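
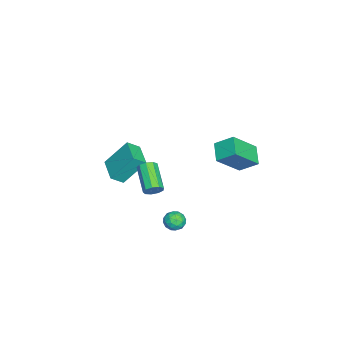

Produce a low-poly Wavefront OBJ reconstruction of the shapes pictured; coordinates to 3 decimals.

v 0.126 0.145 -1.186
v 0.461 0.703 -0.917
v 0.999 -0.523 -0.883
v 1.334 0.035 -0.614
v 0.752 -0.211 -0.302
v 0.213 0.202 -0.489
v 1.247 -0.022 -1.311
v 0.708 0.391 -1.498
v 1.154 0.6 -0.994
v 0.848 0.483 -0.37
v 0.612 -0.303 -1.43
v 0.306 -0.42 -0.806
v 0.217 0.483 -1.078
v 1.243 -0.303 -0.722
v 0.901 -0.448 -0.539
v 1.098 -0.119 -0.381
v 0.071 0.188 -0.826
v 0.268 0.516 -0.668
v 0.439 -0.022 -0.307
v 1.192 -0.336 -1.132
v 1.389 -0.008 -0.974
v 0.362 0.299 -1.419
v 0.559 0.628 -1.261
v 1.021 0.202 -1.493
v 0.821 0.751 -0.965
v 1.334 0.358 -0.787
v 1.283 0.324 -1.197
v 0.966 0.567 -1.307
v 0.641 0.682 -0.598
v 1.154 0.289 -0.421
v 0.812 0.144 -0.237
v 0.495 0.387 -0.347
v 1.048 0.621 -0.644
v 0.306 -0.109 -1.379
v 0.819 -0.502 -1.202
v 0.965 -0.207 -1.453
v 0.648 0.036 -1.563
v 0.126 -0.178 -1.013
v 0.639 -0.571 -0.835
v 0.494 -0.387 -0.493
v 0.177 -0.144 -0.603
v 0.412 -0.441 -1.156
v 0.491 -1.152 1.378
v 0.849 -1.525 1.701
v -0.653 -2.201 2.586
v -1.011 -1.828 2.262
v 0.804 -1.162 1.902
v -0.699 -1.838 2.786
v 0.612 -0.794 1.857
v -0.891 -1.47 2.741
v 0.364 -0.594 1.588
v -1.139 -1.269 2.472
v 0.175 -0.655 1.221
v -1.328 -1.33 2.105
v 0.135 -0.949 0.927
v -1.368 -1.624 1.811
v 0.261 -1.338 0.844
v -1.242 -2.013 1.729
v 0.495 -1.64 1.011
v -1.008 -2.315 1.896
v 0.727 -1.714 1.35
v -0.775 -2.39 2.234
v -2.789 3.05 2.743
v -1.734 1.888 4.227
v -2.704 4.148 3.541
v -1.649 2.986 5.026
v -1.631 3.374 2.174
v -0.576 2.212 3.659
v -1.546 4.472 2.973
v -0.491 3.31 4.457
v -4.724 -4.444 -1.106
v -4.324 -5.123 -0.491
v -5.116 -3.143 0.586
v -4.717 -3.823 1.201
v -3.223 -3.737 -1.301
v -2.824 -4.417 -0.686
v -3.616 -2.437 0.391
v -3.216 -3.116 1.006
f 1 38 17
f 38 12 41
f 17 41 6
f 38 41 17
f 1 17 13
f 17 6 18
f 13 18 2
f 17 18 13
f 1 13 22
f 13 2 23
f 22 23 8
f 13 23 22
f 1 22 34
f 22 8 37
f 34 37 11
f 22 37 34
f 1 34 38
f 34 11 42
f 38 42 12
f 34 42 38
f 2 18 29
f 18 6 32
f 29 32 10
f 18 32 29
f 6 41 19
f 41 12 40
f 19 40 5
f 41 40 19
f 12 42 39
f 42 11 35
f 39 35 3
f 42 35 39
f 11 37 36
f 37 8 24
f 36 24 7
f 37 24 36
f 8 23 28
f 23 2 25
f 28 25 9
f 23 25 28
f 4 30 16
f 30 10 31
f 16 31 5
f 30 31 16
f 4 16 14
f 16 5 15
f 14 15 3
f 16 15 14
f 4 14 21
f 14 3 20
f 21 20 7
f 14 20 21
f 4 21 26
f 21 7 27
f 26 27 9
f 21 27 26
f 4 26 30
f 26 9 33
f 30 33 10
f 26 33 30
f 5 31 19
f 31 10 32
f 19 32 6
f 31 32 19
f 3 15 39
f 15 5 40
f 39 40 12
f 15 40 39
f 7 20 36
f 20 3 35
f 36 35 11
f 20 35 36
f 9 27 28
f 27 7 24
f 28 24 8
f 27 24 28
f 10 33 29
f 33 9 25
f 29 25 2
f 33 25 29
f 44 43 47
f 44 47 45
f 45 47 48
f 45 48 46
f 47 43 49
f 47 49 48
f 48 49 50
f 48 50 46
f 49 43 51
f 49 51 50
f 50 51 52
f 50 52 46
f 51 43 53
f 51 53 52
f 52 53 54
f 52 54 46
f 53 43 55
f 53 55 54
f 54 55 56
f 54 56 46
f 55 43 57
f 55 57 56
f 56 57 58
f 56 58 46
f 57 43 59
f 57 59 58
f 58 59 60
f 58 60 46
f 59 43 61
f 59 61 60
f 60 61 62
f 60 62 46
f 61 43 44
f 61 44 62
f 62 44 45
f 62 45 46
f 64 66 63
f 67 64 63
f 63 66 65
f 65 67 63
f 64 70 66
f 68 64 67
f 68 70 64
f 66 70 65
f 69 67 65
f 65 70 69
f 69 68 67
f 70 68 69
f 72 74 71
f 75 72 71
f 71 74 73
f 73 75 71
f 72 78 74
f 76 72 75
f 76 78 72
f 74 78 73
f 77 75 73
f 73 78 77
f 77 76 75
f 78 76 77



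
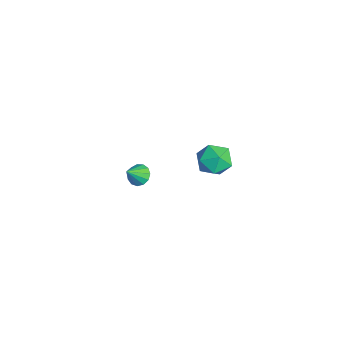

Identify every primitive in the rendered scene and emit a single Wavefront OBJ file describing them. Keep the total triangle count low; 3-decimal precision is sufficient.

v 3.666 3.859 4.049
v 4.427 3.807 3.472
v 3.193 2.473 3.548
v 3.954 2.421 2.971
v 4.068 2.37 3.92
v 4.361 3.227 4.229
v 3.259 3.053 2.791
v 3.552 3.91 3.1
v 4.176 3.309 2.694
v 4.676 2.887 3.392
v 2.944 3.393 3.628
v 3.444 2.971 4.326
v -2.04 0.972 -3.251
v -1.504 1.336 -3.211
v -1.62 0.248 -2.309
v -1.748 1.488 -2.985
v -2.086 1.476 -2.844
v -2.409 1.304 -2.831
v -2.615 1.026 -2.952
v -2.639 0.731 -3.168
v -2.472 0.513 -3.41
v -2.169 0.44 -3.602
v -1.825 0.535 -3.682
v -1.549 0.77 -3.626
v -1.429 1.068 -3.45
f 1 12 6
f 1 6 2
f 1 2 8
f 1 8 11
f 1 11 12
f 2 6 10
f 6 12 5
f 12 11 3
f 11 8 7
f 8 2 9
f 4 10 5
f 4 5 3
f 4 3 7
f 4 7 9
f 4 9 10
f 5 10 6
f 3 5 12
f 7 3 11
f 9 7 8
f 10 9 2
f 14 13 16
f 14 16 15
f 16 13 17
f 16 17 15
f 17 13 18
f 17 18 15
f 18 13 19
f 18 19 15
f 19 13 20
f 19 20 15
f 20 13 21
f 20 21 15
f 21 13 22
f 21 22 15
f 22 13 23
f 22 23 15
f 23 13 24
f 23 24 15
f 24 13 25
f 24 25 15
f 25 13 14
f 25 14 15



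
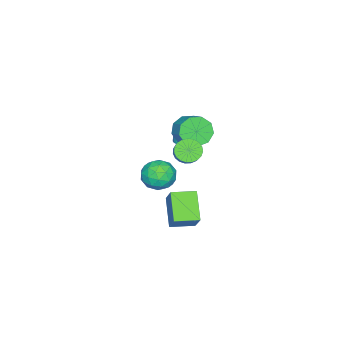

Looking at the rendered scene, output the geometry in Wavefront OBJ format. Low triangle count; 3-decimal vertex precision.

v 0.739 0.865 -5.169
v -0.592 -0.135 -3.855
v 1.549 1.658 -3.745
v 0.218 0.659 -2.432
v 1.742 -0.339 -5.068
v 0.411 -1.338 -3.755
v 2.552 0.455 -3.645
v 1.221 -0.545 -2.331
v 3.035 1.596 3.309
v 3.566 1.752 2.717
v 4.235 2.219 3.439
v 3.705 2.064 4.031
v 3.375 2.029 2.714
v 4.044 2.496 3.436
v 3.125 2.232 2.815
v 3.794 2.699 3.537
v 2.86 2.325 3
v 3.529 2.792 3.723
v 2.625 2.291 3.24
v 3.294 2.759 3.962
v 2.461 2.138 3.491
v 3.131 2.605 4.213
v 2.396 1.891 3.711
v 3.066 2.358 4.433
v 2.442 1.593 3.861
v 3.112 2.06 4.583
v 2.591 1.296 3.916
v 3.26 1.763 4.638
v 2.816 1.05 3.866
v 3.485 1.518 4.588
v 3.079 0.899 3.719
v 3.749 1.367 4.441
v 3.335 0.869 3.502
v 4.004 1.336 4.224
v 3.538 0.964 3.251
v 4.208 1.432 3.973
v 3.655 1.169 3.011
v 4.325 1.636 3.733
v 3.665 1.447 2.822
v 4.334 1.915 3.544
v -1.766 -2.08 -2.763
v -0.811 -1.502 -2.387
v -0.669 -3.538 -3.313
v 0.286 -2.96 -2.937
v -0.499 -3.368 -2.16
v -1.177 -2.468 -1.82
v -0.303 -2.572 -3.88
v -0.981 -1.672 -3.54
v 0.093 -1.807 -3.077
v -0.028 -2.299 -2.014
v -1.452 -2.741 -3.686
v -1.573 -3.233 -2.623
v -1.385 -1.663 -2.527
v -0.095 -3.377 -3.173
v -0.556 -3.617 -2.716
v 0.005 -3.277 -2.495
v -1.6 -2.231 -2.194
v -1.039 -1.891 -1.973
v -0.855 -2.988 -1.839
v -0.441 -3.149 -3.727
v 0.12 -2.809 -3.506
v -1.485 -1.763 -3.205
v -0.924 -1.423 -2.984
v -0.625 -2.052 -3.861
v -0.292 -1.503 -2.712
v 0.353 -2.359 -3.035
v 0.007 -2.132 -3.589
v -0.392 -1.602 -3.389
v -0.364 -1.792 -2.087
v 0.282 -2.648 -2.41
v -0.18 -2.888 -1.953
v -0.579 -2.359 -1.753
v 0.168 -1.971 -2.492
v -1.762 -2.392 -3.29
v -1.116 -3.248 -3.613
v -0.901 -2.681 -3.947
v -1.3 -2.152 -3.747
v -1.833 -2.681 -2.665
v -1.188 -3.537 -2.988
v -1.088 -3.438 -2.311
v -1.487 -2.908 -2.111
v -1.648 -3.069 -3.208
v -0.237 -0.166 2.433
v 0.616 -0.39 1.826
v 1.389 0.562 2.561
v 0.537 0.786 3.167
v 0.23 0.155 1.525
v 1.004 1.107 2.26
v -0.373 0.55 1.649
v 0.4 1.502 2.384
v -0.913 0.61 2.14
v -0.14 1.562 2.874
v -1.136 0.306 2.767
v -0.363 1.259 3.502
v -0.939 -0.218 3.238
v -0.165 0.735 3.973
v -0.413 -0.718 3.332
v 0.361 0.235 4.067
v 0.196 -0.96 3.005
v 0.969 -0.007 3.74
v 0.602 -0.83 2.41
v 1.375 0.122 3.145
v -2.198 -1.768 -0.159
v -1.734 -2.016 -0.351
v -1.862 -2.072 1.039
v -1.663 -1.812 -0.319
v -1.674 -1.601 -0.263
v -1.764 -1.415 -0.191
v -1.92 -1.284 -0.114
v -2.119 -1.226 -0.043
v -2.33 -1.251 0.009
v -2.52 -1.354 0.036
v -2.662 -1.521 0.034
v -2.732 -1.725 0.002
v -2.722 -1.936 -0.055
v -2.631 -2.121 -0.127
v -2.475 -2.253 -0.204
v -2.276 -2.311 -0.274
v -2.065 -2.286 -0.327
v -1.875 -2.182 -0.354
f 2 4 1
f 5 2 1
f 1 4 3
f 3 5 1
f 2 8 4
f 6 2 5
f 6 8 2
f 4 8 3
f 7 5 3
f 3 8 7
f 7 6 5
f 8 6 7
f 10 9 13
f 10 13 11
f 11 13 14
f 11 14 12
f 13 9 15
f 13 15 14
f 14 15 16
f 14 16 12
f 15 9 17
f 15 17 16
f 16 17 18
f 16 18 12
f 17 9 19
f 17 19 18
f 18 19 20
f 18 20 12
f 19 9 21
f 19 21 20
f 20 21 22
f 20 22 12
f 21 9 23
f 21 23 22
f 22 23 24
f 22 24 12
f 23 9 25
f 23 25 24
f 24 25 26
f 24 26 12
f 25 9 27
f 25 27 26
f 26 27 28
f 26 28 12
f 27 9 29
f 27 29 28
f 28 29 30
f 28 30 12
f 29 9 31
f 29 31 30
f 30 31 32
f 30 32 12
f 31 9 33
f 31 33 32
f 32 33 34
f 32 34 12
f 33 9 35
f 33 35 34
f 34 35 36
f 34 36 12
f 35 9 37
f 35 37 36
f 36 37 38
f 36 38 12
f 37 9 39
f 37 39 38
f 38 39 40
f 38 40 12
f 39 9 10
f 39 10 40
f 40 10 11
f 40 11 12
f 41 78 57
f 78 52 81
f 57 81 46
f 78 81 57
f 41 57 53
f 57 46 58
f 53 58 42
f 57 58 53
f 41 53 62
f 53 42 63
f 62 63 48
f 53 63 62
f 41 62 74
f 62 48 77
f 74 77 51
f 62 77 74
f 41 74 78
f 74 51 82
f 78 82 52
f 74 82 78
f 42 58 69
f 58 46 72
f 69 72 50
f 58 72 69
f 46 81 59
f 81 52 80
f 59 80 45
f 81 80 59
f 52 82 79
f 82 51 75
f 79 75 43
f 82 75 79
f 51 77 76
f 77 48 64
f 76 64 47
f 77 64 76
f 48 63 68
f 63 42 65
f 68 65 49
f 63 65 68
f 44 70 56
f 70 50 71
f 56 71 45
f 70 71 56
f 44 56 54
f 56 45 55
f 54 55 43
f 56 55 54
f 44 54 61
f 54 43 60
f 61 60 47
f 54 60 61
f 44 61 66
f 61 47 67
f 66 67 49
f 61 67 66
f 44 66 70
f 66 49 73
f 70 73 50
f 66 73 70
f 45 71 59
f 71 50 72
f 59 72 46
f 71 72 59
f 43 55 79
f 55 45 80
f 79 80 52
f 55 80 79
f 47 60 76
f 60 43 75
f 76 75 51
f 60 75 76
f 49 67 68
f 67 47 64
f 68 64 48
f 67 64 68
f 50 73 69
f 73 49 65
f 69 65 42
f 73 65 69
f 84 83 87
f 84 87 85
f 85 87 88
f 85 88 86
f 87 83 89
f 87 89 88
f 88 89 90
f 88 90 86
f 89 83 91
f 89 91 90
f 90 91 92
f 90 92 86
f 91 83 93
f 91 93 92
f 92 93 94
f 92 94 86
f 93 83 95
f 93 95 94
f 94 95 96
f 94 96 86
f 95 83 97
f 95 97 96
f 96 97 98
f 96 98 86
f 97 83 99
f 97 99 98
f 98 99 100
f 98 100 86
f 99 83 101
f 99 101 100
f 100 101 102
f 100 102 86
f 101 83 84
f 101 84 102
f 102 84 85
f 102 85 86
f 104 103 106
f 104 106 105
f 106 103 107
f 106 107 105
f 107 103 108
f 107 108 105
f 108 103 109
f 108 109 105
f 109 103 110
f 109 110 105
f 110 103 111
f 110 111 105
f 111 103 112
f 111 112 105
f 112 103 113
f 112 113 105
f 113 103 114
f 113 114 105
f 114 103 115
f 114 115 105
f 115 103 116
f 115 116 105
f 116 103 117
f 116 117 105
f 117 103 118
f 117 118 105
f 118 103 119
f 118 119 105
f 119 103 120
f 119 120 105
f 120 103 104
f 120 104 105



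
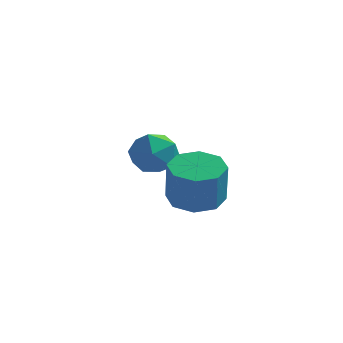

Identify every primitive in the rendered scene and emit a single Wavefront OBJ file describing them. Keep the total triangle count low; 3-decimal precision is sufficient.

v -0.247 4.887 -1.631
v 0.788 4.673 -1.526
v -0.628 3.307 -1.074
v 0.407 3.093 -0.969
v -0.06 3.792 -0.32
v 0.176 4.769 -0.664
v -0.016 3.211 -1.936
v 0.22 4.188 -2.28
v 0.931 3.638 -1.715
v 0.904 3.997 -0.716
v -0.744 3.983 -1.884
v -0.771 4.342 -0.885
v 3.061 0.501 -1.609
v 3.952 0.063 -1.845
v 4.169 -0.379 -0.208
v 3.279 0.059 0.029
v 4.031 0.816 -1.652
v 4.248 0.373 -0.015
v 3.542 1.384 -1.434
v 3.759 0.941 0.203
v 2.771 1.435 -1.318
v 2.989 0.993 0.319
v 2.171 0.939 -1.372
v 2.388 0.497 0.265
v 2.092 0.187 -1.565
v 2.309 -0.256 0.072
v 2.581 -0.381 -1.783
v 2.798 -0.824 -0.146
v 3.351 -0.433 -1.899
v 3.569 -0.875 -0.262
f 1 12 6
f 1 6 2
f 1 2 8
f 1 8 11
f 1 11 12
f 2 6 10
f 6 12 5
f 12 11 3
f 11 8 7
f 8 2 9
f 4 10 5
f 4 5 3
f 4 3 7
f 4 7 9
f 4 9 10
f 5 10 6
f 3 5 12
f 7 3 11
f 9 7 8
f 10 9 2
f 14 13 17
f 14 17 15
f 15 17 18
f 15 18 16
f 17 13 19
f 17 19 18
f 18 19 20
f 18 20 16
f 19 13 21
f 19 21 20
f 20 21 22
f 20 22 16
f 21 13 23
f 21 23 22
f 22 23 24
f 22 24 16
f 23 13 25
f 23 25 24
f 24 25 26
f 24 26 16
f 25 13 27
f 25 27 26
f 26 27 28
f 26 28 16
f 27 13 29
f 27 29 28
f 28 29 30
f 28 30 16
f 29 13 14
f 29 14 30
f 30 14 15
f 30 15 16



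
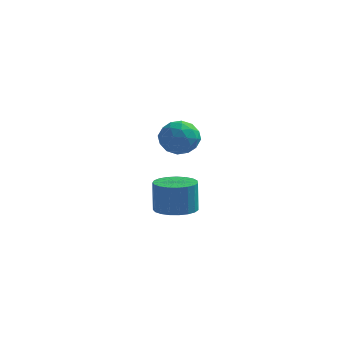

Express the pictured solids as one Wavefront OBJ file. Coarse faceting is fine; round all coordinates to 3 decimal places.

v -0.438 -0.784 1.28
v -0.038 -0.302 1.064
v 0.278 -1.038 2.036
v 0.678 -0.556 1.82
v 0.108 -0.404 2.121
v -0.335 -0.247 1.654
v 0.575 -1.093 1.446
v 0.132 -0.936 0.979
v 0.588 -0.493 1.167
v 0.299 -0.067 1.584
v -0.059 -1.273 1.516
v -0.348 -0.847 1.933
v -0.301 -0.52 1.106
v 0.541 -0.82 1.994
v 0.206 -0.73 2.171
v 0.441 -0.447 2.044
v -0.475 -0.488 1.452
v -0.24 -0.205 1.325
v -0.155 -0.265 1.947
v 0.48 -1.135 1.775
v 0.715 -0.852 1.648
v -0.201 -0.893 1.056
v 0.034 -0.61 0.929
v 0.395 -1.075 1.153
v 0.302 -0.349 1.039
v 0.723 -0.499 1.483
v 0.662 -0.815 1.264
v 0.402 -0.722 0.989
v 0.132 -0.099 1.284
v 0.553 -0.249 1.729
v 0.218 -0.159 1.906
v -0.042 -0.067 1.631
v 0.5 -0.211 1.345
v -0.313 -1.091 1.371
v 0.108 -1.241 1.816
v 0.282 -1.273 1.469
v 0.022 -1.181 1.194
v -0.483 -0.841 1.617
v -0.062 -0.991 2.061
v -0.162 -0.618 2.111
v -0.422 -0.525 1.836
v -0.26 -1.129 1.755
v -0.755 1.997 -2.791
v -0.078 1.79 -2.737
v -0.128 1.916 -1.615
v -0.805 2.123 -1.669
v -0.05 2.082 -2.769
v -0.101 2.208 -1.647
v -0.144 2.359 -2.804
v -0.195 2.486 -1.682
v -0.344 2.574 -2.837
v -0.395 2.701 -1.716
v -0.615 2.689 -2.863
v -0.666 2.816 -1.741
v -0.91 2.684 -2.875
v -0.96 2.811 -1.754
v -1.178 2.561 -2.874
v -1.229 2.687 -1.752
v -1.373 2.34 -2.857
v -1.423 2.466 -1.736
v -1.461 2.059 -2.83
v -1.511 2.186 -1.708
v -1.427 1.768 -2.795
v -1.477 1.894 -1.674
v -1.276 1.516 -2.76
v -1.327 1.643 -1.639
v -1.036 1.348 -2.73
v -1.087 1.474 -1.609
v -0.747 1.291 -2.711
v -0.797 1.418 -1.589
v -0.459 1.357 -2.705
v -0.51 1.483 -1.584
v -0.222 1.533 -2.715
v -0.273 1.66 -1.593
f 1 38 17
f 38 12 41
f 17 41 6
f 38 41 17
f 1 17 13
f 17 6 18
f 13 18 2
f 17 18 13
f 1 13 22
f 13 2 23
f 22 23 8
f 13 23 22
f 1 22 34
f 22 8 37
f 34 37 11
f 22 37 34
f 1 34 38
f 34 11 42
f 38 42 12
f 34 42 38
f 2 18 29
f 18 6 32
f 29 32 10
f 18 32 29
f 6 41 19
f 41 12 40
f 19 40 5
f 41 40 19
f 12 42 39
f 42 11 35
f 39 35 3
f 42 35 39
f 11 37 36
f 37 8 24
f 36 24 7
f 37 24 36
f 8 23 28
f 23 2 25
f 28 25 9
f 23 25 28
f 4 30 16
f 30 10 31
f 16 31 5
f 30 31 16
f 4 16 14
f 16 5 15
f 14 15 3
f 16 15 14
f 4 14 21
f 14 3 20
f 21 20 7
f 14 20 21
f 4 21 26
f 21 7 27
f 26 27 9
f 21 27 26
f 4 26 30
f 26 9 33
f 30 33 10
f 26 33 30
f 5 31 19
f 31 10 32
f 19 32 6
f 31 32 19
f 3 15 39
f 15 5 40
f 39 40 12
f 15 40 39
f 7 20 36
f 20 3 35
f 36 35 11
f 20 35 36
f 9 27 28
f 27 7 24
f 28 24 8
f 27 24 28
f 10 33 29
f 33 9 25
f 29 25 2
f 33 25 29
f 44 43 47
f 44 47 45
f 45 47 48
f 45 48 46
f 47 43 49
f 47 49 48
f 48 49 50
f 48 50 46
f 49 43 51
f 49 51 50
f 50 51 52
f 50 52 46
f 51 43 53
f 51 53 52
f 52 53 54
f 52 54 46
f 53 43 55
f 53 55 54
f 54 55 56
f 54 56 46
f 55 43 57
f 55 57 56
f 56 57 58
f 56 58 46
f 57 43 59
f 57 59 58
f 58 59 60
f 58 60 46
f 59 43 61
f 59 61 60
f 60 61 62
f 60 62 46
f 61 43 63
f 61 63 62
f 62 63 64
f 62 64 46
f 63 43 65
f 63 65 64
f 64 65 66
f 64 66 46
f 65 43 67
f 65 67 66
f 66 67 68
f 66 68 46
f 67 43 69
f 67 69 68
f 68 69 70
f 68 70 46
f 69 43 71
f 69 71 70
f 70 71 72
f 70 72 46
f 71 43 73
f 71 73 72
f 72 73 74
f 72 74 46
f 73 43 44
f 73 44 74
f 74 44 45
f 74 45 46



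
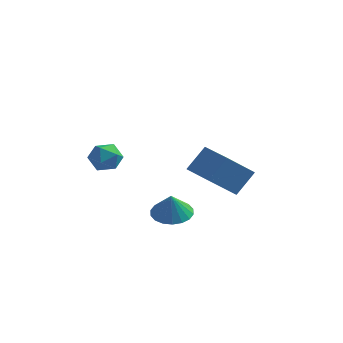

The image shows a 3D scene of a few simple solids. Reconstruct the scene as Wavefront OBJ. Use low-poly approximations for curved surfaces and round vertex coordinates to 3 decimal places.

v -2.637 -2.13 3.828
v -2.295 -2.495 4.531
v -2.745 -3.385 3.229
v -2.403 -3.75 3.932
v -3.191 -3.403 3.967
v -3.125 -2.627 4.337
v -1.915 -3.253 3.423
v -1.849 -2.477 3.793
v -1.849 -3.189 4.28
v -2.637 -3.281 4.616
v -2.403 -2.599 3.144
v -3.191 -2.691 3.48
v 0.042 -1.398 0.052
v 0.983 -1.676 -0.079
v 0.118 -1.722 1.288
v 1.02 -1.25 0.03
v 0.864 -0.854 0.144
v 0.545 -0.566 0.239
v 0.126 -0.442 0.298
v -0.309 -0.508 0.307
v -0.675 -0.75 0.267
v -0.899 -1.12 0.183
v -0.937 -1.545 0.074
v -0.781 -1.941 -0.039
v -0.462 -2.23 -0.135
v -0.043 -2.353 -0.193
v 0.393 -2.288 -0.203
v 0.759 -2.046 -0.162
v 0.558 3.047 -0.182
v -0.397 1.781 1.225
v 1.164 3.895 0.992
v 0.209 2.629 2.399
v 1.991 1.991 -0.159
v 1.036 0.725 1.248
v 2.597 2.839 1.015
v 1.642 1.573 2.422
f 1 12 6
f 1 6 2
f 1 2 8
f 1 8 11
f 1 11 12
f 2 6 10
f 6 12 5
f 12 11 3
f 11 8 7
f 8 2 9
f 4 10 5
f 4 5 3
f 4 3 7
f 4 7 9
f 4 9 10
f 5 10 6
f 3 5 12
f 7 3 11
f 9 7 8
f 10 9 2
f 14 13 16
f 14 16 15
f 16 13 17
f 16 17 15
f 17 13 18
f 17 18 15
f 18 13 19
f 18 19 15
f 19 13 20
f 19 20 15
f 20 13 21
f 20 21 15
f 21 13 22
f 21 22 15
f 22 13 23
f 22 23 15
f 23 13 24
f 23 24 15
f 24 13 25
f 24 25 15
f 25 13 26
f 25 26 15
f 26 13 27
f 26 27 15
f 27 13 28
f 27 28 15
f 28 13 14
f 28 14 15
f 30 32 29
f 33 30 29
f 29 32 31
f 31 33 29
f 30 36 32
f 34 30 33
f 34 36 30
f 32 36 31
f 35 33 31
f 31 36 35
f 35 34 33
f 36 34 35



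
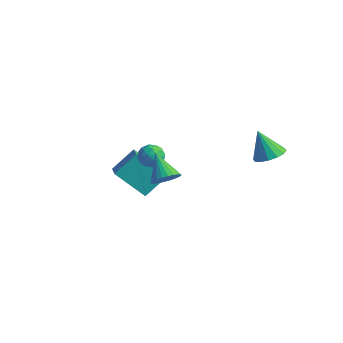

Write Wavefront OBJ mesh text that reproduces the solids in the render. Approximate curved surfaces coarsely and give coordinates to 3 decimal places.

v 0.54 -1.907 1.453
v 0.926 -2.16 0.921
v -0.306 -2.62 1.179
v 0.08 -2.873 0.647
v 0.268 -3.005 1.313
v 0.791 -2.564 1.482
v -0.171 -2.216 0.618
v 0.352 -1.775 0.787
v 0.486 -2.351 0.405
v 0.758 -2.839 0.834
v -0.138 -1.941 1.266
v 0.134 -2.429 1.695
v 0.807 -1.971 1.211
v -0.187 -2.809 0.889
v -0.077 -2.886 1.28
v 0.15 -3.035 0.967
v 0.728 -2.209 1.541
v 0.955 -2.358 1.228
v 0.568 -2.854 1.458
v -0.335 -2.422 0.872
v -0.108 -2.571 0.559
v 0.47 -1.745 1.133
v 0.697 -1.894 0.82
v 0.052 -1.926 0.642
v 0.776 -2.232 0.595
v 0.278 -2.651 0.434
v 0.131 -2.265 0.417
v 0.438 -2.006 0.516
v 0.936 -2.519 0.847
v 0.438 -2.938 0.686
v 0.549 -3.015 1.078
v 0.856 -2.756 1.177
v 0.677 -2.631 0.544
v 0.182 -1.842 1.414
v -0.316 -2.261 1.253
v -0.236 -2.024 0.923
v 0.071 -1.765 1.022
v 0.342 -2.129 1.666
v -0.156 -2.548 1.505
v 0.182 -2.774 1.584
v 0.489 -2.515 1.683
v -0.057 -2.149 1.556
v 2.369 -3.599 1.133
v 2.867 -3.623 1.693
v 1.251 -3.101 2.147
v 2.902 -3.349 1.597
v 2.856 -3.113 1.431
v 2.736 -2.951 1.219
v 2.56 -2.887 0.994
v 2.355 -2.932 0.79
v 2.152 -3.079 0.638
v 1.982 -3.305 0.562
v 1.871 -3.575 0.572
v 1.836 -3.849 0.668
v 1.882 -4.086 0.835
v 2.002 -4.248 1.047
v 2.178 -4.311 1.272
v 2.383 -4.266 1.476
v 2.586 -4.119 1.627
v 2.756 -3.894 1.704
v 3.178 3.012 -0.471
v 3.775 3.548 -0.134
v 2.422 2.948 0.971
v 3.452 3.819 -0.292
v 3.055 3.873 -0.497
v 2.691 3.697 -0.696
v 2.458 3.338 -0.834
v 2.418 2.891 -0.876
v 2.581 2.477 -0.808
v 2.905 2.206 -0.651
v 3.302 2.152 -0.445
v 3.665 2.328 -0.246
v 3.899 2.687 -0.108
v 3.939 3.134 -0.067
v -3.025 -1.482 -2.529
v -2.643 -0.293 -1.513
v -4.059 -0.586 -3.19
v -3.677 0.604 -2.174
v -1.583 -0.804 -3.866
v -1.201 0.386 -2.85
v -2.617 0.093 -4.527
v -2.235 1.282 -3.511
f 1 38 17
f 38 12 41
f 17 41 6
f 38 41 17
f 1 17 13
f 17 6 18
f 13 18 2
f 17 18 13
f 1 13 22
f 13 2 23
f 22 23 8
f 13 23 22
f 1 22 34
f 22 8 37
f 34 37 11
f 22 37 34
f 1 34 38
f 34 11 42
f 38 42 12
f 34 42 38
f 2 18 29
f 18 6 32
f 29 32 10
f 18 32 29
f 6 41 19
f 41 12 40
f 19 40 5
f 41 40 19
f 12 42 39
f 42 11 35
f 39 35 3
f 42 35 39
f 11 37 36
f 37 8 24
f 36 24 7
f 37 24 36
f 8 23 28
f 23 2 25
f 28 25 9
f 23 25 28
f 4 30 16
f 30 10 31
f 16 31 5
f 30 31 16
f 4 16 14
f 16 5 15
f 14 15 3
f 16 15 14
f 4 14 21
f 14 3 20
f 21 20 7
f 14 20 21
f 4 21 26
f 21 7 27
f 26 27 9
f 21 27 26
f 4 26 30
f 26 9 33
f 30 33 10
f 26 33 30
f 5 31 19
f 31 10 32
f 19 32 6
f 31 32 19
f 3 15 39
f 15 5 40
f 39 40 12
f 15 40 39
f 7 20 36
f 20 3 35
f 36 35 11
f 20 35 36
f 9 27 28
f 27 7 24
f 28 24 8
f 27 24 28
f 10 33 29
f 33 9 25
f 29 25 2
f 33 25 29
f 44 43 46
f 44 46 45
f 46 43 47
f 46 47 45
f 47 43 48
f 47 48 45
f 48 43 49
f 48 49 45
f 49 43 50
f 49 50 45
f 50 43 51
f 50 51 45
f 51 43 52
f 51 52 45
f 52 43 53
f 52 53 45
f 53 43 54
f 53 54 45
f 54 43 55
f 54 55 45
f 55 43 56
f 55 56 45
f 56 43 57
f 56 57 45
f 57 43 58
f 57 58 45
f 58 43 59
f 58 59 45
f 59 43 60
f 59 60 45
f 60 43 44
f 60 44 45
f 62 61 64
f 62 64 63
f 64 61 65
f 64 65 63
f 65 61 66
f 65 66 63
f 66 61 67
f 66 67 63
f 67 61 68
f 67 68 63
f 68 61 69
f 68 69 63
f 69 61 70
f 69 70 63
f 70 61 71
f 70 71 63
f 71 61 72
f 71 72 63
f 72 61 73
f 72 73 63
f 73 61 74
f 73 74 63
f 74 61 62
f 74 62 63
f 76 78 75
f 79 76 75
f 75 78 77
f 77 79 75
f 76 82 78
f 80 76 79
f 80 82 76
f 78 82 77
f 81 79 77
f 77 82 81
f 81 80 79
f 82 80 81



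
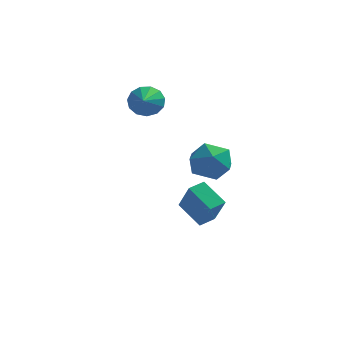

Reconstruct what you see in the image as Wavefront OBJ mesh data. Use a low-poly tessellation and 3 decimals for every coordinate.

v 2.98 -1.844 -4.015
v 1.798 -1.061 -3.17
v 3.556 -1.097 -3.9
v 2.375 -0.314 -3.056
v 3.625 -2.586 -2.424
v 2.444 -1.803 -1.58
v 4.202 -1.839 -2.31
v 3.02 -1.056 -1.465
v 2.907 -3.459 1.593
v 3.619 -3.172 0.714
v 4.141 -4.768 2.166
v 4.853 -4.481 1.287
v 4.684 -3.735 2.168
v 3.921 -2.926 1.814
v 3.839 -5.014 1.066
v 3.076 -4.205 0.712
v 4.195 -4.133 0.388
v 4.717 -3.343 1.069
v 3.043 -4.597 1.811
v 3.565 -3.807 2.492
v -0.579 2.496 1.968
v 0.023 2.251 1.288
v -0.401 1.084 2.632
v 0.314 2.469 1.673
v 0.321 2.696 2.152
v 0.043 2.859 2.572
v -0.433 2.906 2.8
v -0.955 2.824 2.764
v -1.357 2.637 2.475
v -1.513 2.405 2.025
v -1.371 2.202 1.556
v -0.979 2.092 1.218
v -0.459 2.111 1.118
f 2 4 1
f 5 2 1
f 1 4 3
f 3 5 1
f 2 8 4
f 6 2 5
f 6 8 2
f 4 8 3
f 7 5 3
f 3 8 7
f 7 6 5
f 8 6 7
f 9 20 14
f 9 14 10
f 9 10 16
f 9 16 19
f 9 19 20
f 10 14 18
f 14 20 13
f 20 19 11
f 19 16 15
f 16 10 17
f 12 18 13
f 12 13 11
f 12 11 15
f 12 15 17
f 12 17 18
f 13 18 14
f 11 13 20
f 15 11 19
f 17 15 16
f 18 17 10
f 22 21 24
f 22 24 23
f 24 21 25
f 24 25 23
f 25 21 26
f 25 26 23
f 26 21 27
f 26 27 23
f 27 21 28
f 27 28 23
f 28 21 29
f 28 29 23
f 29 21 30
f 29 30 23
f 30 21 31
f 30 31 23
f 31 21 32
f 31 32 23
f 32 21 33
f 32 33 23
f 33 21 22
f 33 22 23



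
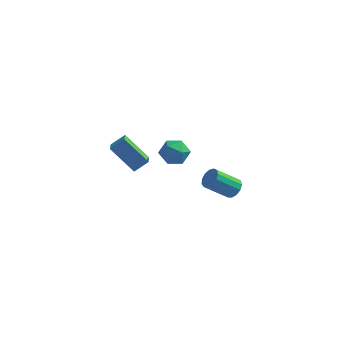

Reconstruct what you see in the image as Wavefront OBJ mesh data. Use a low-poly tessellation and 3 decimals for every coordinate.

v -1.07 -0.689 2.152
v -0.891 -1.447 2.466
v -0.474 -0.331 2.675
v -0.295 -1.089 2.989
v 0.135 -0.911 0.931
v 0.314 -1.669 1.245
v 0.731 -0.553 1.454
v 0.91 -1.311 1.768
v 1.721 -1.077 3.272
v 2.332 -0.762 2.887
v 2.068 -2.238 2.873
v 2.679 -1.923 2.488
v 2.671 -1.929 3.276
v 2.456 -1.211 3.523
v 1.944 -1.789 2.237
v 1.729 -1.071 2.484
v 2.47 -1.201 2.247
v 2.919 -1.288 2.89
v 1.481 -1.712 2.87
v 1.93 -1.799 3.513
v 3.835 4.092 -4.053
v 4.249 3.729 -3.791
v 3.139 3.205 -2.764
v 2.725 3.568 -3.027
v 4.263 4.028 -3.623
v 3.153 3.505 -2.596
v 4.141 4.348 -3.592
v 3.031 3.825 -2.565
v 3.922 4.586 -3.707
v 2.812 4.063 -2.681
v 3.675 4.668 -3.933
v 2.565 4.145 -2.906
v 3.479 4.566 -4.196
v 2.369 4.043 -3.17
v 3.396 4.314 -4.414
v 2.286 3.791 -3.388
v 3.453 3.991 -4.518
v 2.343 3.468 -3.491
v 3.631 3.7 -4.474
v 2.52 3.177 -3.447
v 3.873 3.533 -4.296
v 2.763 3.01 -3.27
v 4.104 3.544 -4.042
v 2.994 3.021 -3.015
f 2 4 1
f 5 2 1
f 1 4 3
f 3 5 1
f 2 8 4
f 6 2 5
f 6 8 2
f 4 8 3
f 7 5 3
f 3 8 7
f 7 6 5
f 8 6 7
f 9 20 14
f 9 14 10
f 9 10 16
f 9 16 19
f 9 19 20
f 10 14 18
f 14 20 13
f 20 19 11
f 19 16 15
f 16 10 17
f 12 18 13
f 12 13 11
f 12 11 15
f 12 15 17
f 12 17 18
f 13 18 14
f 11 13 20
f 15 11 19
f 17 15 16
f 18 17 10
f 22 21 25
f 22 25 23
f 23 25 26
f 23 26 24
f 25 21 27
f 25 27 26
f 26 27 28
f 26 28 24
f 27 21 29
f 27 29 28
f 28 29 30
f 28 30 24
f 29 21 31
f 29 31 30
f 30 31 32
f 30 32 24
f 31 21 33
f 31 33 32
f 32 33 34
f 32 34 24
f 33 21 35
f 33 35 34
f 34 35 36
f 34 36 24
f 35 21 37
f 35 37 36
f 36 37 38
f 36 38 24
f 37 21 39
f 37 39 38
f 38 39 40
f 38 40 24
f 39 21 41
f 39 41 40
f 40 41 42
f 40 42 24
f 41 21 43
f 41 43 42
f 42 43 44
f 42 44 24
f 43 21 22
f 43 22 44
f 44 22 23
f 44 23 24



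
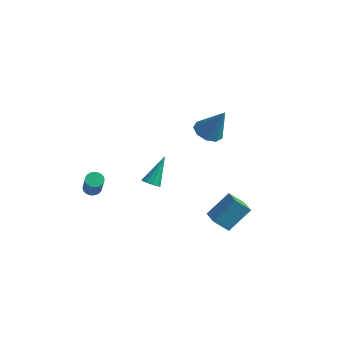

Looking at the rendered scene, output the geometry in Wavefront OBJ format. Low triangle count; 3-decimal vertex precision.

v -3.751 -2.201 -0.924
v -3.346 -2.324 -1.243
v -2.425 -3.103 0.224
v -2.829 -2.979 0.544
v -3.291 -2.136 -1.179
v -2.369 -2.914 0.289
v -3.305 -1.957 -1.075
v -2.383 -2.736 0.393
v -3.387 -1.816 -0.948
v -2.465 -2.594 0.519
v -3.525 -1.733 -0.818
v -2.603 -2.512 0.65
v -3.697 -1.722 -0.704
v -2.775 -2.5 0.764
v -3.877 -1.783 -0.623
v -2.955 -2.561 0.845
v -4.038 -1.908 -0.588
v -3.116 -2.686 0.88
v -4.155 -2.077 -0.604
v -3.234 -2.856 0.863
v -4.211 -2.266 -0.669
v -3.289 -3.044 0.799
v -4.197 -2.444 -0.773
v -3.275 -3.223 0.695
v -4.115 -2.586 -0.899
v -3.193 -3.364 0.568
v -3.977 -2.668 -1.03
v -3.055 -3.447 0.438
v -3.805 -2.68 -1.144
v -2.883 -3.458 0.324
v -3.625 -2.619 -1.225
v -2.703 -3.397 0.243
v -3.464 -2.494 -1.26
v -2.542 -3.272 0.208
v 2.716 -0.228 -1.205
v 3.275 0.937 0.062
v 3.283 0.389 -2.022
v 3.842 1.554 -0.754
v 3.698 -0.894 -1.026
v 4.257 0.271 0.242
v 4.265 -0.277 -1.842
v 4.824 0.888 -0.575
v -0.945 -0.548 -0.203
v -0.555 -0.873 0.033
v -0.935 0.628 1.403
v -0.393 -0.627 -0.148
v -0.442 -0.35 -0.35
v -0.683 -0.149 -0.496
v -1.024 -0.1 -0.53
v -1.335 -0.222 -0.439
v -1.497 -0.468 -0.258
v -1.448 -0.745 -0.055
v -1.207 -0.946 0.091
v -0.866 -0.995 0.124
v 0.357 2.76 2.914
v 1.13 2.489 2.517
v 1.343 2.98 4.686
v 1.072 3.107 2.472
v 0.68 3.563 2.634
v 0.137 3.643 2.927
v -0.304 3.309 3.213
v -0.435 2.719 3.36
v -0.196 2.148 3.298
v 0.302 1.863 3.056
v 0.825 1.997 2.748
f 2 1 5
f 2 5 3
f 3 5 6
f 3 6 4
f 5 1 7
f 5 7 6
f 6 7 8
f 6 8 4
f 7 1 9
f 7 9 8
f 8 9 10
f 8 10 4
f 9 1 11
f 9 11 10
f 10 11 12
f 10 12 4
f 11 1 13
f 11 13 12
f 12 13 14
f 12 14 4
f 13 1 15
f 13 15 14
f 14 15 16
f 14 16 4
f 15 1 17
f 15 17 16
f 16 17 18
f 16 18 4
f 17 1 19
f 17 19 18
f 18 19 20
f 18 20 4
f 19 1 21
f 19 21 20
f 20 21 22
f 20 22 4
f 21 1 23
f 21 23 22
f 22 23 24
f 22 24 4
f 23 1 25
f 23 25 24
f 24 25 26
f 24 26 4
f 25 1 27
f 25 27 26
f 26 27 28
f 26 28 4
f 27 1 29
f 27 29 28
f 28 29 30
f 28 30 4
f 29 1 31
f 29 31 30
f 30 31 32
f 30 32 4
f 31 1 33
f 31 33 32
f 32 33 34
f 32 34 4
f 33 1 2
f 33 2 34
f 34 2 3
f 34 3 4
f 36 38 35
f 39 36 35
f 35 38 37
f 37 39 35
f 36 42 38
f 40 36 39
f 40 42 36
f 38 42 37
f 41 39 37
f 37 42 41
f 41 40 39
f 42 40 41
f 44 43 46
f 44 46 45
f 46 43 47
f 46 47 45
f 47 43 48
f 47 48 45
f 48 43 49
f 48 49 45
f 49 43 50
f 49 50 45
f 50 43 51
f 50 51 45
f 51 43 52
f 51 52 45
f 52 43 53
f 52 53 45
f 53 43 54
f 53 54 45
f 54 43 44
f 54 44 45
f 56 55 58
f 56 58 57
f 58 55 59
f 58 59 57
f 59 55 60
f 59 60 57
f 60 55 61
f 60 61 57
f 61 55 62
f 61 62 57
f 62 55 63
f 62 63 57
f 63 55 64
f 63 64 57
f 64 55 65
f 64 65 57
f 65 55 56
f 65 56 57



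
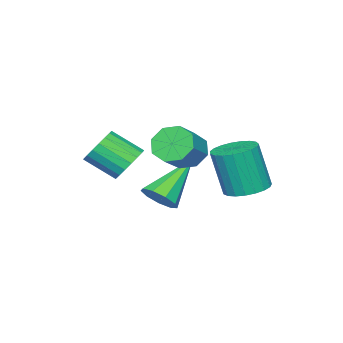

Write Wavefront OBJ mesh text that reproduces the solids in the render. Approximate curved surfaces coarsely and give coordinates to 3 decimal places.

v 0.35 3.489 1.444
v 0.751 3.5 0.846
v 1.691 3.621 1.478
v 1.29 3.611 2.076
v 0.584 4.003 0.997
v 1.525 4.124 1.63
v 0.28 4.205 1.41
v 1.221 4.326 2.043
v 0.017 3.988 1.843
v 0.958 4.109 2.475
v -0.051 3.479 2.042
v 0.889 3.6 2.674
v 0.115 2.976 1.89
v 1.056 3.097 2.523
v 0.419 2.774 1.477
v 1.36 2.895 2.11
v 0.682 2.991 1.045
v 1.623 3.112 1.677
v -2.293 3.976 -1.011
v -1.717 3.463 -1.183
v -1.592 3.031 0.518
v -2.167 3.544 0.691
v -1.548 3.738 -1.126
v -1.423 3.307 0.576
v -1.508 4.055 -1.049
v -1.382 3.624 0.653
v -1.603 4.358 -0.965
v -1.478 3.927 0.737
v -1.818 4.595 -0.889
v -1.692 4.164 0.813
v -2.114 4.725 -0.834
v -1.989 4.293 0.868
v -2.442 4.725 -0.81
v -2.317 4.294 0.892
v -2.744 4.596 -0.82
v -2.618 4.164 0.881
v -2.968 4.359 -0.864
v -2.842 3.928 0.838
v -3.075 4.056 -0.933
v -2.949 3.625 0.769
v -3.047 3.74 -1.015
v -2.921 3.308 0.687
v -2.888 3.464 -1.097
v -2.763 3.032 0.605
v -2.627 3.276 -1.164
v -2.501 2.845 0.538
v -2.308 3.21 -1.204
v -2.182 2.778 0.498
v -1.986 3.276 -1.211
v -1.861 2.844 0.491
v 0.322 1.329 0.306
v 1.009 1.447 0.128
v 1.366 0.469 0.856
v 0.678 0.351 1.034
v 0.971 1.628 0.389
v 1.328 0.651 1.118
v 0.805 1.75 0.634
v 1.161 0.773 1.363
v 0.542 1.788 0.814
v 0.899 0.811 1.543
v 0.236 1.736 0.893
v 0.593 0.759 1.622
v -0.053 1.603 0.856
v 0.304 0.625 1.585
v -0.268 1.415 0.71
v 0.089 0.438 1.439
v -0.366 1.211 0.484
v -0.009 0.233 1.212
v -0.328 1.029 0.222
v 0.029 0.052 0.951
v -0.161 0.907 -0.023
v 0.195 -0.07 0.706
v 0.101 0.869 -0.203
v 0.458 -0.108 0.526
v 0.407 0.921 -0.282
v 0.764 -0.056 0.447
v 0.696 1.055 -0.245
v 1.053 0.077 0.484
v 0.911 1.242 -0.099
v 1.268 0.265 0.63
v -1.668 1.005 -2.009
v -1.206 1.089 -1.476
v -3.232 1.255 -0.691
v -1.307 1.519 -1.678
v -1.577 1.709 -2.035
v -1.89 1.569 -2.379
v -2.099 1.165 -2.55
v -2.106 0.686 -2.468
v -1.908 0.357 -2.171
v -1.598 0.331 -1.798
v -1.321 0.62 -1.523
f 2 1 5
f 2 5 3
f 3 5 6
f 3 6 4
f 5 1 7
f 5 7 6
f 6 7 8
f 6 8 4
f 7 1 9
f 7 9 8
f 8 9 10
f 8 10 4
f 9 1 11
f 9 11 10
f 10 11 12
f 10 12 4
f 11 1 13
f 11 13 12
f 12 13 14
f 12 14 4
f 13 1 15
f 13 15 14
f 14 15 16
f 14 16 4
f 15 1 17
f 15 17 16
f 16 17 18
f 16 18 4
f 17 1 2
f 17 2 18
f 18 2 3
f 18 3 4
f 20 19 23
f 20 23 21
f 21 23 24
f 21 24 22
f 23 19 25
f 23 25 24
f 24 25 26
f 24 26 22
f 25 19 27
f 25 27 26
f 26 27 28
f 26 28 22
f 27 19 29
f 27 29 28
f 28 29 30
f 28 30 22
f 29 19 31
f 29 31 30
f 30 31 32
f 30 32 22
f 31 19 33
f 31 33 32
f 32 33 34
f 32 34 22
f 33 19 35
f 33 35 34
f 34 35 36
f 34 36 22
f 35 19 37
f 35 37 36
f 36 37 38
f 36 38 22
f 37 19 39
f 37 39 38
f 38 39 40
f 38 40 22
f 39 19 41
f 39 41 40
f 40 41 42
f 40 42 22
f 41 19 43
f 41 43 42
f 42 43 44
f 42 44 22
f 43 19 45
f 43 45 44
f 44 45 46
f 44 46 22
f 45 19 47
f 45 47 46
f 46 47 48
f 46 48 22
f 47 19 49
f 47 49 48
f 48 49 50
f 48 50 22
f 49 19 20
f 49 20 50
f 50 20 21
f 50 21 22
f 52 51 55
f 52 55 53
f 53 55 56
f 53 56 54
f 55 51 57
f 55 57 56
f 56 57 58
f 56 58 54
f 57 51 59
f 57 59 58
f 58 59 60
f 58 60 54
f 59 51 61
f 59 61 60
f 60 61 62
f 60 62 54
f 61 51 63
f 61 63 62
f 62 63 64
f 62 64 54
f 63 51 65
f 63 65 64
f 64 65 66
f 64 66 54
f 65 51 67
f 65 67 66
f 66 67 68
f 66 68 54
f 67 51 69
f 67 69 68
f 68 69 70
f 68 70 54
f 69 51 71
f 69 71 70
f 70 71 72
f 70 72 54
f 71 51 73
f 71 73 72
f 72 73 74
f 72 74 54
f 73 51 75
f 73 75 74
f 74 75 76
f 74 76 54
f 75 51 77
f 75 77 76
f 76 77 78
f 76 78 54
f 77 51 79
f 77 79 78
f 78 79 80
f 78 80 54
f 79 51 52
f 79 52 80
f 80 52 53
f 80 53 54
f 82 81 84
f 82 84 83
f 84 81 85
f 84 85 83
f 85 81 86
f 85 86 83
f 86 81 87
f 86 87 83
f 87 81 88
f 87 88 83
f 88 81 89
f 88 89 83
f 89 81 90
f 89 90 83
f 90 81 91
f 90 91 83
f 91 81 82
f 91 82 83



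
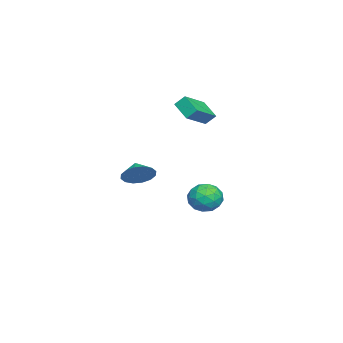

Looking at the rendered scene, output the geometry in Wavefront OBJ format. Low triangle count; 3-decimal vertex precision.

v -3.121 4.372 -1.917
v -2.055 4.496 -2.06
v -3.165 3.224 -3.24
v -2.099 3.348 -3.383
v -2.472 2.851 -2.496
v -2.444 3.561 -1.679
v -2.776 4.159 -3.621
v -2.748 4.869 -2.804
v -1.841 4.365 -3.114
v -1.653 3.556 -2.418
v -3.567 4.164 -2.882
v -3.379 3.355 -2.186
v -2.584 4.535 -1.872
v -2.636 3.185 -3.428
v -2.855 2.893 -2.906
v -2.228 2.966 -2.991
v -2.813 3.985 -1.648
v -2.186 4.058 -1.732
v -2.431 3.091 -1.989
v -3.034 3.662 -3.568
v -2.407 3.735 -3.652
v -2.992 4.754 -2.309
v -2.365 4.827 -2.394
v -2.789 4.629 -3.311
v -1.832 4.531 -2.576
v -1.858 3.856 -3.354
v -2.256 4.333 -3.494
v -2.239 4.75 -3.013
v -1.721 4.055 -2.167
v -1.747 3.38 -2.945
v -1.966 3.088 -2.424
v -1.95 3.505 -1.943
v -1.596 3.978 -2.787
v -3.473 4.34 -2.355
v -3.499 3.665 -3.133
v -3.27 4.215 -3.357
v -3.254 4.632 -2.876
v -3.362 3.864 -1.946
v -3.388 3.189 -2.724
v -2.981 2.97 -2.287
v -2.964 3.387 -1.806
v -3.624 3.742 -2.513
v -3.312 3.708 2.776
v -4.119 2.841 3.522
v -3.376 4.294 3.387
v -4.183 3.428 4.134
v -1.717 2.972 3.646
v -2.524 2.106 4.393
v -1.781 3.559 4.258
v -2.588 2.692 5.004
v 4.245 1.761 1.365
v 4.749 0.958 1.516
v 3.495 1.399 1.935
v 4.881 1.264 1.884
v 4.843 1.703 2.114
v 4.645 2.158 2.143
v 4.339 2.507 1.963
v 4.009 2.655 1.623
v 3.742 2.565 1.214
v 3.609 2.259 0.845
v 3.648 1.82 0.616
v 3.846 1.365 0.587
v 4.151 1.016 0.767
v 4.481 0.868 1.107
f 1 38 17
f 38 12 41
f 17 41 6
f 38 41 17
f 1 17 13
f 17 6 18
f 13 18 2
f 17 18 13
f 1 13 22
f 13 2 23
f 22 23 8
f 13 23 22
f 1 22 34
f 22 8 37
f 34 37 11
f 22 37 34
f 1 34 38
f 34 11 42
f 38 42 12
f 34 42 38
f 2 18 29
f 18 6 32
f 29 32 10
f 18 32 29
f 6 41 19
f 41 12 40
f 19 40 5
f 41 40 19
f 12 42 39
f 42 11 35
f 39 35 3
f 42 35 39
f 11 37 36
f 37 8 24
f 36 24 7
f 37 24 36
f 8 23 28
f 23 2 25
f 28 25 9
f 23 25 28
f 4 30 16
f 30 10 31
f 16 31 5
f 30 31 16
f 4 16 14
f 16 5 15
f 14 15 3
f 16 15 14
f 4 14 21
f 14 3 20
f 21 20 7
f 14 20 21
f 4 21 26
f 21 7 27
f 26 27 9
f 21 27 26
f 4 26 30
f 26 9 33
f 30 33 10
f 26 33 30
f 5 31 19
f 31 10 32
f 19 32 6
f 31 32 19
f 3 15 39
f 15 5 40
f 39 40 12
f 15 40 39
f 7 20 36
f 20 3 35
f 36 35 11
f 20 35 36
f 9 27 28
f 27 7 24
f 28 24 8
f 27 24 28
f 10 33 29
f 33 9 25
f 29 25 2
f 33 25 29
f 44 46 43
f 47 44 43
f 43 46 45
f 45 47 43
f 44 50 46
f 48 44 47
f 48 50 44
f 46 50 45
f 49 47 45
f 45 50 49
f 49 48 47
f 50 48 49
f 52 51 54
f 52 54 53
f 54 51 55
f 54 55 53
f 55 51 56
f 55 56 53
f 56 51 57
f 56 57 53
f 57 51 58
f 57 58 53
f 58 51 59
f 58 59 53
f 59 51 60
f 59 60 53
f 60 51 61
f 60 61 53
f 61 51 62
f 61 62 53
f 62 51 63
f 62 63 53
f 63 51 64
f 63 64 53
f 64 51 52
f 64 52 53



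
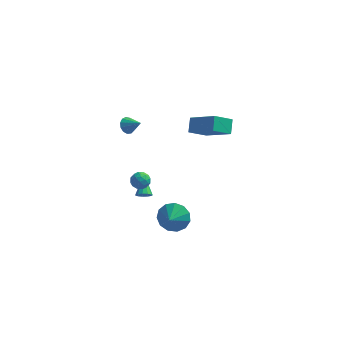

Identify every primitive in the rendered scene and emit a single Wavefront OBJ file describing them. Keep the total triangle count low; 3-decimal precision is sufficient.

v -2.033 2.086 3.655
v -1.663 2.185 3.193
v -1.167 1.794 4.285
v -1.687 2.478 3.361
v -1.82 2.646 3.622
v -2.021 2.637 3.894
v -2.226 2.452 4.09
v -2.369 2.152 4.148
v -2.406 1.83 4.049
v -2.324 1.59 3.826
v -2.15 1.508 3.548
v -1.939 1.609 3.304
v -1.757 1.861 3.172
v -1.53 1.114 -0.273
v -1.202 1.156 0.277
v -0.778 0.524 -0.677
v -0.45 0.566 -0.127
v -0.997 0.232 -0.15
v -1.462 0.596 0.1
v -0.518 1.084 -0.5
v -0.983 1.448 -0.25
v -0.577 1.137 0.137
v -0.873 0.61 0.353
v -1.107 1.07 -0.753
v -1.403 0.543 -0.537
v -1.432 1.187 0.037
v -0.548 0.493 -0.437
v -0.869 0.297 -0.451
v -0.677 0.322 -0.128
v -1.585 0.858 -0.067
v -1.392 0.882 0.256
v -1.272 0.34 0.006
v -0.588 0.798 -0.656
v -0.395 0.822 -0.333
v -1.303 1.358 -0.272
v -1.111 1.383 0.051
v -0.708 1.34 -0.406
v -0.872 1.2 0.278
v -0.43 0.853 0.041
v -0.47 1.158 -0.178
v -0.743 1.372 -0.032
v -1.046 0.891 0.405
v -0.604 0.544 0.168
v -0.925 0.348 0.154
v -1.199 0.562 0.301
v -0.678 0.879 0.323
v -1.376 1.136 -0.568
v -0.934 0.789 -0.805
v -0.781 1.118 -0.701
v -1.055 1.332 -0.554
v -1.55 0.827 -0.441
v -1.108 0.48 -0.678
v -1.237 0.308 -0.368
v -1.51 0.522 -0.222
v -1.302 0.801 -0.723
v 3.102 1.817 4.39
v 3.027 2.593 5.063
v 1.464 2.686 3.206
v 1.389 3.462 3.879
v 4.011 2.538 3.661
v 3.936 3.314 4.334
v 2.373 3.407 2.477
v 2.298 4.183 3.15
v -1.395 3.207 -3.824
v -0.88 3.331 -3.829
v -1.685 4.453 -2.896
v -1.003 3.475 -4.06
v -1.251 3.533 -4.216
v -1.545 3.488 -4.248
v -1.791 3.354 -4.145
v -1.911 3.173 -3.94
v -1.868 3.003 -3.698
v -1.674 2.898 -3.496
v -1.392 2.891 -3.399
v -1.111 2.984 -3.436
v -0.92 3.148 -3.597
v 0.851 1.492 -3.939
v 1.777 1.698 -3.511
v 0.809 0.568 -3.401
v 1.374 1.926 -3.151
v 0.806 2.016 -3.042
v 0.252 1.94 -3.217
v -0.112 1.721 -3.621
v -0.17 1.43 -4.126
v 0.097 1.159 -4.572
v 0.603 0.993 -4.817
v 1.188 0.986 -4.783
v 1.666 1.139 -4.48
v 1.886 1.405 -4.006
f 2 1 4
f 2 4 3
f 4 1 5
f 4 5 3
f 5 1 6
f 5 6 3
f 6 1 7
f 6 7 3
f 7 1 8
f 7 8 3
f 8 1 9
f 8 9 3
f 9 1 10
f 9 10 3
f 10 1 11
f 10 11 3
f 11 1 12
f 11 12 3
f 12 1 13
f 12 13 3
f 13 1 2
f 13 2 3
f 14 51 30
f 51 25 54
f 30 54 19
f 51 54 30
f 14 30 26
f 30 19 31
f 26 31 15
f 30 31 26
f 14 26 35
f 26 15 36
f 35 36 21
f 26 36 35
f 14 35 47
f 35 21 50
f 47 50 24
f 35 50 47
f 14 47 51
f 47 24 55
f 51 55 25
f 47 55 51
f 15 31 42
f 31 19 45
f 42 45 23
f 31 45 42
f 19 54 32
f 54 25 53
f 32 53 18
f 54 53 32
f 25 55 52
f 55 24 48
f 52 48 16
f 55 48 52
f 24 50 49
f 50 21 37
f 49 37 20
f 50 37 49
f 21 36 41
f 36 15 38
f 41 38 22
f 36 38 41
f 17 43 29
f 43 23 44
f 29 44 18
f 43 44 29
f 17 29 27
f 29 18 28
f 27 28 16
f 29 28 27
f 17 27 34
f 27 16 33
f 34 33 20
f 27 33 34
f 17 34 39
f 34 20 40
f 39 40 22
f 34 40 39
f 17 39 43
f 39 22 46
f 43 46 23
f 39 46 43
f 18 44 32
f 44 23 45
f 32 45 19
f 44 45 32
f 16 28 52
f 28 18 53
f 52 53 25
f 28 53 52
f 20 33 49
f 33 16 48
f 49 48 24
f 33 48 49
f 22 40 41
f 40 20 37
f 41 37 21
f 40 37 41
f 23 46 42
f 46 22 38
f 42 38 15
f 46 38 42
f 57 59 56
f 60 57 56
f 56 59 58
f 58 60 56
f 57 63 59
f 61 57 60
f 61 63 57
f 59 63 58
f 62 60 58
f 58 63 62
f 62 61 60
f 63 61 62
f 65 64 67
f 65 67 66
f 67 64 68
f 67 68 66
f 68 64 69
f 68 69 66
f 69 64 70
f 69 70 66
f 70 64 71
f 70 71 66
f 71 64 72
f 71 72 66
f 72 64 73
f 72 73 66
f 73 64 74
f 73 74 66
f 74 64 75
f 74 75 66
f 75 64 76
f 75 76 66
f 76 64 65
f 76 65 66
f 78 77 80
f 78 80 79
f 80 77 81
f 80 81 79
f 81 77 82
f 81 82 79
f 82 77 83
f 82 83 79
f 83 77 84
f 83 84 79
f 84 77 85
f 84 85 79
f 85 77 86
f 85 86 79
f 86 77 87
f 86 87 79
f 87 77 88
f 87 88 79
f 88 77 89
f 88 89 79
f 89 77 78
f 89 78 79



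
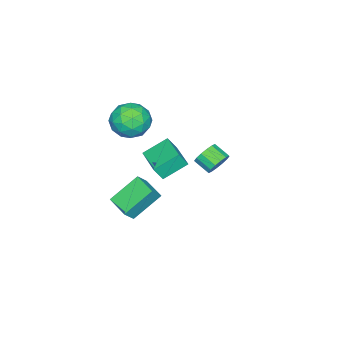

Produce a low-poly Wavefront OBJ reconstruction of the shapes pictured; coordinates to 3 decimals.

v 2.766 -3.718 -3.787
v 1.37 -2.794 -2.407
v 3.409 -2.375 -4.037
v 2.012 -1.451 -2.657
v 3.428 -3.889 -3.003
v 2.031 -2.965 -1.623
v 4.07 -2.546 -3.253
v 2.674 -1.622 -1.873
v 3.297 2.855 2.666
v 3.936 3.002 3.089
v 3.821 2.091 3.578
v 3.183 1.945 3.154
v 3.63 3.156 3.304
v 3.515 2.245 3.793
v 3.236 3.229 3.348
v 3.121 2.318 3.836
v 2.857 3.202 3.209
v 2.743 2.291 3.697
v 2.597 3.082 2.924
v 2.482 2.171 3.413
v 2.525 2.902 2.57
v 2.41 1.991 3.059
v 2.659 2.709 2.242
v 2.544 1.798 2.731
v 2.965 2.555 2.027
v 2.85 1.644 2.516
v 3.359 2.482 1.984
v 3.244 1.571 2.472
v 3.737 2.509 2.123
v 3.623 1.598 2.611
v 3.998 2.629 2.407
v 3.883 1.718 2.896
v 4.07 2.809 2.761
v 3.955 1.898 3.25
v 2.331 -1.794 3.753
v 3.091 -1.967 4.705
v 2.969 -3.493 2.935
v 3.729 -3.666 3.887
v 2.512 -3.754 4.047
v 2.118 -2.704 4.552
v 3.942 -2.756 3.088
v 3.548 -1.706 3.593
v 4.086 -2.561 4.294
v 3.203 -3.179 4.887
v 2.857 -2.281 2.753
v 1.974 -2.899 3.346
v 2.655 -1.731 4.301
v 3.405 -3.729 3.339
v 2.69 -3.781 3.433
v 3.136 -3.882 3.993
v 2.083 -2.165 4.211
v 2.53 -2.267 4.771
v 2.19 -3.317 4.384
v 3.53 -3.193 2.869
v 3.977 -3.295 3.429
v 2.924 -1.578 3.647
v 3.37 -1.679 4.207
v 3.87 -2.143 3.256
v 3.687 -2.182 4.619
v 4.062 -3.181 4.138
v 4.187 -2.646 3.668
v 3.955 -2.029 3.965
v 3.167 -2.545 4.967
v 3.542 -3.544 4.486
v 2.827 -3.596 4.58
v 2.595 -2.979 4.877
v 3.752 -2.895 4.725
v 2.518 -1.916 3.154
v 2.893 -2.915 2.673
v 3.465 -2.481 2.763
v 3.233 -1.864 3.06
v 1.998 -2.279 3.502
v 2.373 -3.278 3.021
v 2.105 -3.431 3.675
v 1.873 -2.814 3.972
v 2.308 -2.565 2.915
v 1.557 -2.327 -0.478
v 0.432 -1.415 0.375
v 2.872 -0.811 -0.363
v 1.747 0.101 0.489
v 1.913 -2.701 0.391
v 0.788 -1.789 1.243
v 3.228 -1.185 0.505
v 2.103 -0.273 1.358
f 2 4 1
f 5 2 1
f 1 4 3
f 3 5 1
f 2 8 4
f 6 2 5
f 6 8 2
f 4 8 3
f 7 5 3
f 3 8 7
f 7 6 5
f 8 6 7
f 10 9 13
f 10 13 11
f 11 13 14
f 11 14 12
f 13 9 15
f 13 15 14
f 14 15 16
f 14 16 12
f 15 9 17
f 15 17 16
f 16 17 18
f 16 18 12
f 17 9 19
f 17 19 18
f 18 19 20
f 18 20 12
f 19 9 21
f 19 21 20
f 20 21 22
f 20 22 12
f 21 9 23
f 21 23 22
f 22 23 24
f 22 24 12
f 23 9 25
f 23 25 24
f 24 25 26
f 24 26 12
f 25 9 27
f 25 27 26
f 26 27 28
f 26 28 12
f 27 9 29
f 27 29 28
f 28 29 30
f 28 30 12
f 29 9 31
f 29 31 30
f 30 31 32
f 30 32 12
f 31 9 33
f 31 33 32
f 32 33 34
f 32 34 12
f 33 9 10
f 33 10 34
f 34 10 11
f 34 11 12
f 35 72 51
f 72 46 75
f 51 75 40
f 72 75 51
f 35 51 47
f 51 40 52
f 47 52 36
f 51 52 47
f 35 47 56
f 47 36 57
f 56 57 42
f 47 57 56
f 35 56 68
f 56 42 71
f 68 71 45
f 56 71 68
f 35 68 72
f 68 45 76
f 72 76 46
f 68 76 72
f 36 52 63
f 52 40 66
f 63 66 44
f 52 66 63
f 40 75 53
f 75 46 74
f 53 74 39
f 75 74 53
f 46 76 73
f 76 45 69
f 73 69 37
f 76 69 73
f 45 71 70
f 71 42 58
f 70 58 41
f 71 58 70
f 42 57 62
f 57 36 59
f 62 59 43
f 57 59 62
f 38 64 50
f 64 44 65
f 50 65 39
f 64 65 50
f 38 50 48
f 50 39 49
f 48 49 37
f 50 49 48
f 38 48 55
f 48 37 54
f 55 54 41
f 48 54 55
f 38 55 60
f 55 41 61
f 60 61 43
f 55 61 60
f 38 60 64
f 60 43 67
f 64 67 44
f 60 67 64
f 39 65 53
f 65 44 66
f 53 66 40
f 65 66 53
f 37 49 73
f 49 39 74
f 73 74 46
f 49 74 73
f 41 54 70
f 54 37 69
f 70 69 45
f 54 69 70
f 43 61 62
f 61 41 58
f 62 58 42
f 61 58 62
f 44 67 63
f 67 43 59
f 63 59 36
f 67 59 63
f 78 80 77
f 81 78 77
f 77 80 79
f 79 81 77
f 78 84 80
f 82 78 81
f 82 84 78
f 80 84 79
f 83 81 79
f 79 84 83
f 83 82 81
f 84 82 83



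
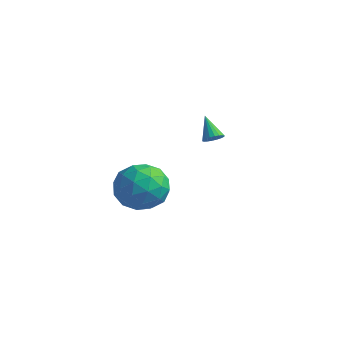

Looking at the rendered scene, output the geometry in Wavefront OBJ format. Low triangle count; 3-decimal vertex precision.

v -2.258 -1.351 -2.246
v -1.141 -0.79 -2.19
v -1.599 -2.51 -3.77
v -0.482 -1.949 -3.714
v -0.85 -2.703 -2.786
v -1.258 -1.987 -1.844
v -1.482 -1.313 -4.116
v -1.89 -0.597 -3.174
v -0.662 -0.766 -3.346
v -0.271 -1.625 -2.523
v -2.469 -1.675 -3.437
v -2.078 -2.534 -2.614
v -1.758 -0.969 -2.085
v -0.982 -2.331 -3.875
v -1.199 -2.774 -3.33
v -0.543 -2.444 -3.297
v -1.826 -1.672 -1.881
v -1.17 -1.342 -1.848
v -0.999 -2.467 -2.198
v -1.57 -1.958 -4.112
v -0.914 -1.628 -4.079
v -2.197 -0.856 -2.663
v -1.541 -0.526 -2.63
v -1.741 -0.833 -3.762
v -0.819 -0.625 -2.731
v -0.432 -1.306 -3.626
v -1.02 -0.933 -3.863
v -1.259 -0.512 -3.309
v -0.59 -1.13 -2.247
v -0.202 -1.811 -3.143
v -0.419 -2.254 -2.597
v -0.658 -1.833 -2.044
v -0.308 -1.116 -2.926
v -2.538 -1.489 -2.817
v -2.15 -2.17 -3.713
v -2.082 -1.467 -3.916
v -2.321 -1.046 -3.363
v -2.308 -1.994 -2.334
v -1.921 -2.675 -3.229
v -1.481 -2.788 -2.651
v -1.72 -2.367 -2.097
v -2.432 -2.184 -3.034
v -2.24 3.683 -2.589
v -1.956 3.44 -2.256
v -3.06 4.037 -1.631
v -1.868 3.644 -2.256
v -1.854 3.856 -2.322
v -1.916 4.034 -2.441
v -2.042 4.142 -2.589
v -2.207 4.159 -2.737
v -2.379 4.082 -2.856
v -2.523 3.926 -2.922
v -2.611 3.722 -2.921
v -2.626 3.51 -2.855
v -2.564 3.332 -2.737
v -2.438 3.224 -2.589
v -2.272 3.206 -2.441
v -2.101 3.284 -2.322
f 1 38 17
f 38 12 41
f 17 41 6
f 38 41 17
f 1 17 13
f 17 6 18
f 13 18 2
f 17 18 13
f 1 13 22
f 13 2 23
f 22 23 8
f 13 23 22
f 1 22 34
f 22 8 37
f 34 37 11
f 22 37 34
f 1 34 38
f 34 11 42
f 38 42 12
f 34 42 38
f 2 18 29
f 18 6 32
f 29 32 10
f 18 32 29
f 6 41 19
f 41 12 40
f 19 40 5
f 41 40 19
f 12 42 39
f 42 11 35
f 39 35 3
f 42 35 39
f 11 37 36
f 37 8 24
f 36 24 7
f 37 24 36
f 8 23 28
f 23 2 25
f 28 25 9
f 23 25 28
f 4 30 16
f 30 10 31
f 16 31 5
f 30 31 16
f 4 16 14
f 16 5 15
f 14 15 3
f 16 15 14
f 4 14 21
f 14 3 20
f 21 20 7
f 14 20 21
f 4 21 26
f 21 7 27
f 26 27 9
f 21 27 26
f 4 26 30
f 26 9 33
f 30 33 10
f 26 33 30
f 5 31 19
f 31 10 32
f 19 32 6
f 31 32 19
f 3 15 39
f 15 5 40
f 39 40 12
f 15 40 39
f 7 20 36
f 20 3 35
f 36 35 11
f 20 35 36
f 9 27 28
f 27 7 24
f 28 24 8
f 27 24 28
f 10 33 29
f 33 9 25
f 29 25 2
f 33 25 29
f 44 43 46
f 44 46 45
f 46 43 47
f 46 47 45
f 47 43 48
f 47 48 45
f 48 43 49
f 48 49 45
f 49 43 50
f 49 50 45
f 50 43 51
f 50 51 45
f 51 43 52
f 51 52 45
f 52 43 53
f 52 53 45
f 53 43 54
f 53 54 45
f 54 43 55
f 54 55 45
f 55 43 56
f 55 56 45
f 56 43 57
f 56 57 45
f 57 43 58
f 57 58 45
f 58 43 44
f 58 44 45



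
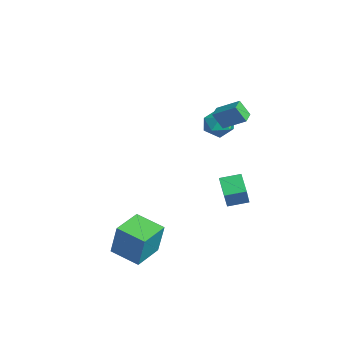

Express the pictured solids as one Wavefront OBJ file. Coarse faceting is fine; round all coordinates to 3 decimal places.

v 1.187 -3.682 -4.2
v 1.584 -3.428 -2.072
v 2.647 -2.537 -4.609
v 3.044 -2.283 -2.481
v 2.396 -5.237 -4.239
v 2.793 -4.983 -2.111
v 3.856 -4.092 -4.648
v 4.253 -3.838 -2.52
v -3.68 4.336 1.405
v -2.9 3.818 0.82
v -4.88 3.122 0.88
v -4.1 2.604 0.295
v -4.062 2.591 1.398
v -3.32 3.342 1.723
v -4.46 3.598 -0.023
v -3.718 4.349 0.302
v -3.382 3.363 -0.063
v -3.136 2.74 0.815
v -4.644 4.2 0.885
v -4.398 3.577 1.763
v -0.867 2.842 2.891
v -1.206 2.312 3.924
v -0.064 3.948 3.721
v -0.402 3.418 4.755
v -0.098 2.302 2.865
v -0.436 1.772 3.899
v 0.706 3.408 3.696
v 0.367 2.878 4.729
v 2.204 1.756 -2.182
v 0.997 1.884 -1.505
v 2.478 2.991 -1.927
v 1.27 3.119 -1.25
v 3.01 1.261 -0.65
v 1.802 1.389 0.027
v 3.283 2.496 -0.395
v 2.076 2.624 0.282
f 2 4 1
f 5 2 1
f 1 4 3
f 3 5 1
f 2 8 4
f 6 2 5
f 6 8 2
f 4 8 3
f 7 5 3
f 3 8 7
f 7 6 5
f 8 6 7
f 9 20 14
f 9 14 10
f 9 10 16
f 9 16 19
f 9 19 20
f 10 14 18
f 14 20 13
f 20 19 11
f 19 16 15
f 16 10 17
f 12 18 13
f 12 13 11
f 12 11 15
f 12 15 17
f 12 17 18
f 13 18 14
f 11 13 20
f 15 11 19
f 17 15 16
f 18 17 10
f 22 24 21
f 25 22 21
f 21 24 23
f 23 25 21
f 22 28 24
f 26 22 25
f 26 28 22
f 24 28 23
f 27 25 23
f 23 28 27
f 27 26 25
f 28 26 27
f 30 32 29
f 33 30 29
f 29 32 31
f 31 33 29
f 30 36 32
f 34 30 33
f 34 36 30
f 32 36 31
f 35 33 31
f 31 36 35
f 35 34 33
f 36 34 35



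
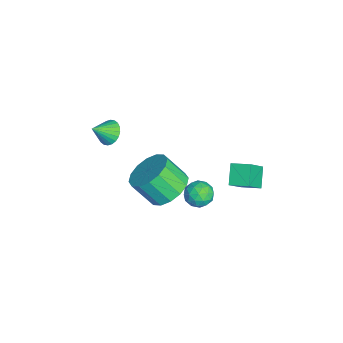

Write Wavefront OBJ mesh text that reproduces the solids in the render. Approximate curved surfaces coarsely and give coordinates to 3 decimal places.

v 1.602 2.172 -0.621
v 2.371 1.583 0.431
v 1.911 2.995 -0.387
v 2.68 2.406 0.665
v 2.42 2.054 -1.285
v 3.189 1.465 -0.233
v 2.729 2.877 -1.051
v 3.498 2.288 0.001
v -1.885 -3.512 -1.744
v -1.257 -3.394 -1.945
v -1.515 -4.268 -1.036
v -1.281 -3.222 -1.749
v -1.396 -3.095 -1.553
v -1.587 -3.031 -1.385
v -1.822 -3.04 -1.272
v -2.067 -3.121 -1.231
v -2.285 -3.262 -1.268
v -2.441 -3.44 -1.378
v -2.513 -3.63 -1.543
v -2.489 -3.801 -1.739
v -2.373 -3.929 -1.935
v -2.182 -3.993 -2.103
v -1.947 -3.984 -2.216
v -1.702 -3.902 -2.257
v -1.485 -3.762 -2.22
v -1.328 -3.583 -2.11
v 2.828 0.743 -1.678
v 3.285 0.709 -1.156
v 2.375 -0.229 -1.344
v 2.832 -0.263 -0.822
v 2.333 0.22 -0.816
v 2.613 0.821 -1.023
v 3.047 -0.341 -1.477
v 3.327 0.26 -1.684
v 3.42 0.039 -1.033
v 2.979 0.386 -0.624
v 2.681 0.094 -1.876
v 2.24 0.441 -1.467
v 3.097 0.811 -1.446
v 2.563 -0.331 -1.054
v 2.27 -0.047 -1.05
v 2.539 -0.067 -0.743
v 2.702 0.877 -1.368
v 2.97 0.857 -1.061
v 2.411 0.57 -0.861
v 2.69 -0.377 -1.439
v 2.958 -0.397 -1.132
v 3.121 0.547 -1.757
v 3.39 0.527 -1.45
v 3.249 -0.09 -1.639
v 3.444 0.398 -1.067
v 3.178 -0.173 -0.871
v 3.304 -0.219 -1.256
v 3.469 0.134 -1.377
v 3.185 0.601 -0.827
v 2.919 0.03 -0.63
v 2.626 0.314 -0.627
v 2.79 0.667 -0.748
v 3.264 0.208 -0.754
v 2.741 0.45 -1.87
v 2.475 -0.121 -1.673
v 2.87 -0.187 -1.752
v 3.034 0.166 -1.873
v 2.482 0.653 -1.629
v 2.216 0.082 -1.433
v 2.191 0.346 -1.123
v 2.356 0.699 -1.244
v 2.396 0.272 -1.746
v 0.348 -0.927 -3.689
v 1.337 -1.323 -3.786
v 1.082 -2.249 -2.608
v 0.092 -1.853 -2.511
v 1.387 -0.895 -3.439
v 1.132 -1.821 -2.261
v 1.159 -0.475 -3.158
v 0.904 -1.401 -1.98
v 0.714 -0.177 -3.02
v 0.459 -1.103 -1.842
v 0.17 -0.079 -3.061
v -0.085 -1.005 -1.883
v -0.326 -0.209 -3.27
v -0.581 -1.135 -2.092
v -0.642 -0.531 -3.592
v -0.897 -1.457 -2.414
v -0.692 -0.959 -3.939
v -0.947 -1.885 -2.761
v -0.464 -1.379 -4.22
v -0.719 -2.305 -3.042
v -0.019 -1.677 -4.358
v -0.274 -2.603 -3.18
v 0.525 -1.775 -4.317
v 0.27 -2.701 -3.139
v 1.021 -1.645 -4.108
v 0.766 -2.571 -2.93
f 2 4 1
f 5 2 1
f 1 4 3
f 3 5 1
f 2 8 4
f 6 2 5
f 6 8 2
f 4 8 3
f 7 5 3
f 3 8 7
f 7 6 5
f 8 6 7
f 10 9 12
f 10 12 11
f 12 9 13
f 12 13 11
f 13 9 14
f 13 14 11
f 14 9 15
f 14 15 11
f 15 9 16
f 15 16 11
f 16 9 17
f 16 17 11
f 17 9 18
f 17 18 11
f 18 9 19
f 18 19 11
f 19 9 20
f 19 20 11
f 20 9 21
f 20 21 11
f 21 9 22
f 21 22 11
f 22 9 23
f 22 23 11
f 23 9 24
f 23 24 11
f 24 9 25
f 24 25 11
f 25 9 26
f 25 26 11
f 26 9 10
f 26 10 11
f 27 64 43
f 64 38 67
f 43 67 32
f 64 67 43
f 27 43 39
f 43 32 44
f 39 44 28
f 43 44 39
f 27 39 48
f 39 28 49
f 48 49 34
f 39 49 48
f 27 48 60
f 48 34 63
f 60 63 37
f 48 63 60
f 27 60 64
f 60 37 68
f 64 68 38
f 60 68 64
f 28 44 55
f 44 32 58
f 55 58 36
f 44 58 55
f 32 67 45
f 67 38 66
f 45 66 31
f 67 66 45
f 38 68 65
f 68 37 61
f 65 61 29
f 68 61 65
f 37 63 62
f 63 34 50
f 62 50 33
f 63 50 62
f 34 49 54
f 49 28 51
f 54 51 35
f 49 51 54
f 30 56 42
f 56 36 57
f 42 57 31
f 56 57 42
f 30 42 40
f 42 31 41
f 40 41 29
f 42 41 40
f 30 40 47
f 40 29 46
f 47 46 33
f 40 46 47
f 30 47 52
f 47 33 53
f 52 53 35
f 47 53 52
f 30 52 56
f 52 35 59
f 56 59 36
f 52 59 56
f 31 57 45
f 57 36 58
f 45 58 32
f 57 58 45
f 29 41 65
f 41 31 66
f 65 66 38
f 41 66 65
f 33 46 62
f 46 29 61
f 62 61 37
f 46 61 62
f 35 53 54
f 53 33 50
f 54 50 34
f 53 50 54
f 36 59 55
f 59 35 51
f 55 51 28
f 59 51 55
f 70 69 73
f 70 73 71
f 71 73 74
f 71 74 72
f 73 69 75
f 73 75 74
f 74 75 76
f 74 76 72
f 75 69 77
f 75 77 76
f 76 77 78
f 76 78 72
f 77 69 79
f 77 79 78
f 78 79 80
f 78 80 72
f 79 69 81
f 79 81 80
f 80 81 82
f 80 82 72
f 81 69 83
f 81 83 82
f 82 83 84
f 82 84 72
f 83 69 85
f 83 85 84
f 84 85 86
f 84 86 72
f 85 69 87
f 85 87 86
f 86 87 88
f 86 88 72
f 87 69 89
f 87 89 88
f 88 89 90
f 88 90 72
f 89 69 91
f 89 91 90
f 90 91 92
f 90 92 72
f 91 69 93
f 91 93 92
f 92 93 94
f 92 94 72
f 93 69 70
f 93 70 94
f 94 70 71
f 94 71 72



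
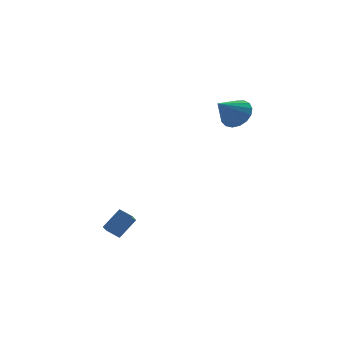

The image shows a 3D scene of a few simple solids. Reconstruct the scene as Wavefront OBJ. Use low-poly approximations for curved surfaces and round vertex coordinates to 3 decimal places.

v -4.057 -0.2 -3.713
v -3.018 0.16 -2.693
v -3.658 0.536 -4.379
v -2.619 0.896 -3.359
v -3.501 -0.816 -4.061
v -2.462 -0.456 -3.041
v -3.102 -0.08 -4.727
v -2.063 0.28 -3.707
v 4.365 2.274 2.758
v 4.932 2.625 3.582
v 3.055 1.706 3.902
v 4.646 3.024 3.452
v 4.296 3.251 3.163
v 3.962 3.254 2.782
v 3.72 3.032 2.395
v 3.626 2.637 2.091
v 3.701 2.158 1.94
v 3.928 1.706 1.976
v 4.256 1.384 2.192
v 4.609 1.266 2.537
v 4.905 1.379 2.932
v 5.078 1.696 3.288
v 5.088 2.146 3.522
f 2 4 1
f 5 2 1
f 1 4 3
f 3 5 1
f 2 8 4
f 6 2 5
f 6 8 2
f 4 8 3
f 7 5 3
f 3 8 7
f 7 6 5
f 8 6 7
f 10 9 12
f 10 12 11
f 12 9 13
f 12 13 11
f 13 9 14
f 13 14 11
f 14 9 15
f 14 15 11
f 15 9 16
f 15 16 11
f 16 9 17
f 16 17 11
f 17 9 18
f 17 18 11
f 18 9 19
f 18 19 11
f 19 9 20
f 19 20 11
f 20 9 21
f 20 21 11
f 21 9 22
f 21 22 11
f 22 9 23
f 22 23 11
f 23 9 10
f 23 10 11



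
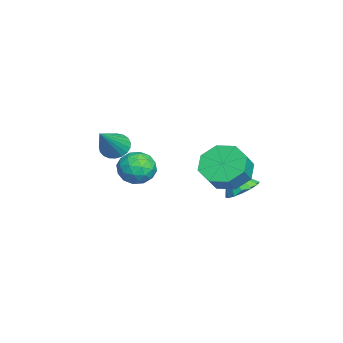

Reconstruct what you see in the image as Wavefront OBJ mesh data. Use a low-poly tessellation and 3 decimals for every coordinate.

v -2.326 -1.604 -0.053
v -1.807 -0.909 -0.432
v -1.873 -2.551 -1.168
v -1.354 -1.856 -1.547
v -1.101 -2.238 -0.719
v -1.381 -1.653 -0.03
v -2.299 -1.807 -1.57
v -2.579 -1.222 -0.881
v -1.79 -1.035 -1.37
v -1.05 -1.301 -0.844
v -2.63 -2.159 -0.756
v -1.89 -2.425 -0.23
v -2.106 -1.174 -0.144
v -1.574 -2.286 -1.456
v -1.426 -2.511 -0.969
v -1.12 -2.103 -1.192
v -1.856 -1.611 0.092
v -1.55 -1.202 -0.131
v -1.136 -1.983 -0.3
v -2.13 -2.258 -1.469
v -1.824 -1.849 -1.692
v -2.56 -1.357 -0.408
v -2.254 -0.949 -0.631
v -2.544 -1.477 -1.3
v -1.791 -0.839 -0.918
v -1.525 -1.395 -1.574
v -2.081 -1.367 -1.588
v -2.245 -1.023 -1.182
v -1.356 -0.996 -0.609
v -1.09 -1.552 -1.265
v -0.941 -1.776 -0.778
v -1.106 -1.433 -0.373
v -1.346 -1.069 -1.16
v -2.59 -1.908 -0.335
v -2.324 -2.464 -0.991
v -2.574 -2.027 -1.227
v -2.739 -1.684 -0.822
v -2.155 -2.065 -0.026
v -1.889 -2.621 -0.682
v -1.435 -2.437 -0.418
v -1.599 -2.093 -0.012
v -2.334 -2.391 -0.44
v 1.913 2.457 1.09
v 2.47 3.369 0.937
v 3.125 3.096 1.697
v 2.567 2.183 1.85
v 1.864 3.458 1.492
v 2.519 3.185 2.252
v 1.286 2.961 1.811
v 1.941 2.687 2.571
v 1.075 2.168 1.708
v 1.73 1.895 2.468
v 1.355 1.544 1.243
v 2.01 1.271 2.003
v 1.961 1.455 0.688
v 2.616 1.182 1.448
v 2.539 1.953 0.369
v 3.194 1.679 1.129
v 2.75 2.745 0.472
v 3.405 2.472 1.232
v -1.952 -2.684 0.469
v -1.494 -2.891 -0.061
v -0.508 -3.176 1.911
v -1.425 -2.597 -0.029
v -1.448 -2.318 0.088
v -1.557 -2.102 0.272
v -1.735 -1.987 0.489
v -1.95 -1.992 0.703
v -2.166 -2.117 0.876
v -2.345 -2.34 0.979
v -2.456 -2.622 0.994
v -2.479 -2.915 0.917
v -2.412 -3.168 0.764
v -2.265 -3.337 0.559
v -2.064 -3.393 0.338
v -1.844 -3.327 0.141
v -1.642 -3.149 -0.001
v 0.815 2.972 -0.581
v 1.608 3.022 -0.341
v 0.525 2.268 0.521
v 1.418 3.367 -0.17
v 1.067 3.607 -0.109
v 0.648 3.677 -0.175
v 0.274 3.558 -0.349
v 0.045 3.282 -0.586
v 0.022 2.923 -0.821
v 0.211 2.578 -0.992
v 0.562 2.338 -1.053
v 0.981 2.268 -0.988
v 1.356 2.387 -0.813
v 1.585 2.663 -0.577
f 1 38 17
f 38 12 41
f 17 41 6
f 38 41 17
f 1 17 13
f 17 6 18
f 13 18 2
f 17 18 13
f 1 13 22
f 13 2 23
f 22 23 8
f 13 23 22
f 1 22 34
f 22 8 37
f 34 37 11
f 22 37 34
f 1 34 38
f 34 11 42
f 38 42 12
f 34 42 38
f 2 18 29
f 18 6 32
f 29 32 10
f 18 32 29
f 6 41 19
f 41 12 40
f 19 40 5
f 41 40 19
f 12 42 39
f 42 11 35
f 39 35 3
f 42 35 39
f 11 37 36
f 37 8 24
f 36 24 7
f 37 24 36
f 8 23 28
f 23 2 25
f 28 25 9
f 23 25 28
f 4 30 16
f 30 10 31
f 16 31 5
f 30 31 16
f 4 16 14
f 16 5 15
f 14 15 3
f 16 15 14
f 4 14 21
f 14 3 20
f 21 20 7
f 14 20 21
f 4 21 26
f 21 7 27
f 26 27 9
f 21 27 26
f 4 26 30
f 26 9 33
f 30 33 10
f 26 33 30
f 5 31 19
f 31 10 32
f 19 32 6
f 31 32 19
f 3 15 39
f 15 5 40
f 39 40 12
f 15 40 39
f 7 20 36
f 20 3 35
f 36 35 11
f 20 35 36
f 9 27 28
f 27 7 24
f 28 24 8
f 27 24 28
f 10 33 29
f 33 9 25
f 29 25 2
f 33 25 29
f 44 43 47
f 44 47 45
f 45 47 48
f 45 48 46
f 47 43 49
f 47 49 48
f 48 49 50
f 48 50 46
f 49 43 51
f 49 51 50
f 50 51 52
f 50 52 46
f 51 43 53
f 51 53 52
f 52 53 54
f 52 54 46
f 53 43 55
f 53 55 54
f 54 55 56
f 54 56 46
f 55 43 57
f 55 57 56
f 56 57 58
f 56 58 46
f 57 43 59
f 57 59 58
f 58 59 60
f 58 60 46
f 59 43 44
f 59 44 60
f 60 44 45
f 60 45 46
f 62 61 64
f 62 64 63
f 64 61 65
f 64 65 63
f 65 61 66
f 65 66 63
f 66 61 67
f 66 67 63
f 67 61 68
f 67 68 63
f 68 61 69
f 68 69 63
f 69 61 70
f 69 70 63
f 70 61 71
f 70 71 63
f 71 61 72
f 71 72 63
f 72 61 73
f 72 73 63
f 73 61 74
f 73 74 63
f 74 61 75
f 74 75 63
f 75 61 76
f 75 76 63
f 76 61 77
f 76 77 63
f 77 61 62
f 77 62 63
f 79 78 81
f 79 81 80
f 81 78 82
f 81 82 80
f 82 78 83
f 82 83 80
f 83 78 84
f 83 84 80
f 84 78 85
f 84 85 80
f 85 78 86
f 85 86 80
f 86 78 87
f 86 87 80
f 87 78 88
f 87 88 80
f 88 78 89
f 88 89 80
f 89 78 90
f 89 90 80
f 90 78 91
f 90 91 80
f 91 78 79
f 91 79 80

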